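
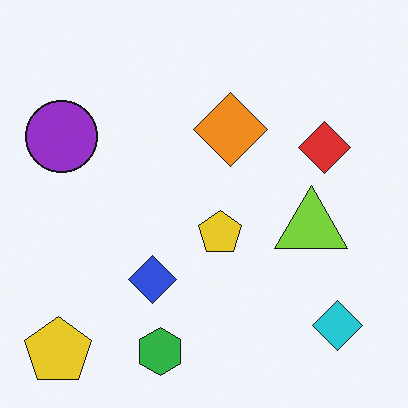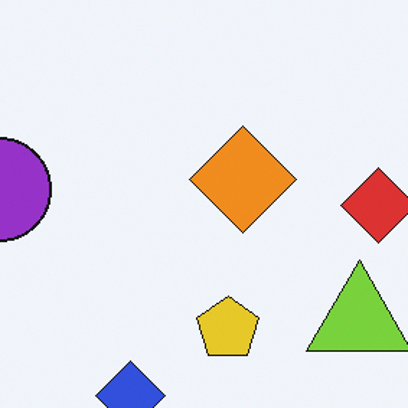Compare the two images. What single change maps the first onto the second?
This is the original image cropped slightly and scaled back up.

The visible shapes are larger and the field of view is narrower; shapes near the original edges may be partly or wholly outside the frame — a crop-and-rescale.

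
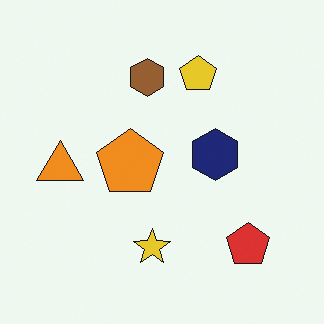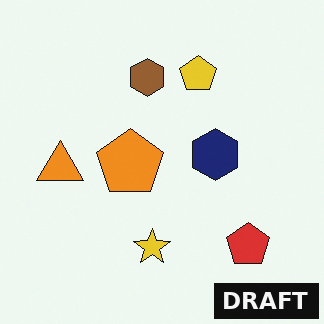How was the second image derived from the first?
This is the original image watermarked with the text "DRAFT" in the lower-right corner.

A dark label reading "DRAFT" appears in the lower-right corner.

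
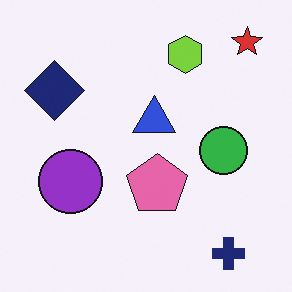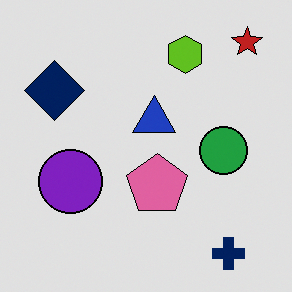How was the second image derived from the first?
The image was posterized to a reduced palette.

Each flat color has snapped to a coarser quantized level — most visibly, the near-white background has dropped to a flat grey.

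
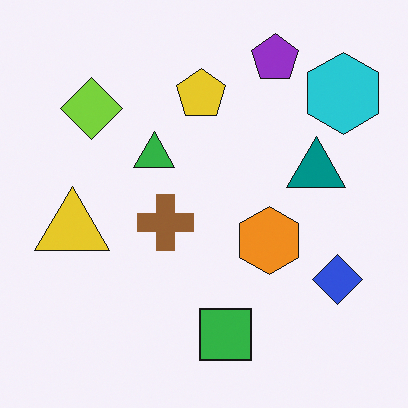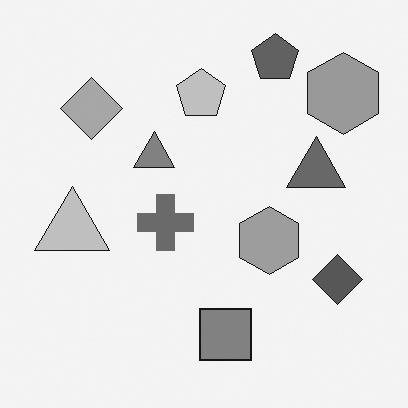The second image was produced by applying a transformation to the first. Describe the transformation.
The second image is the first converted to grayscale.

All color is removed — every shape is now a shade of grey.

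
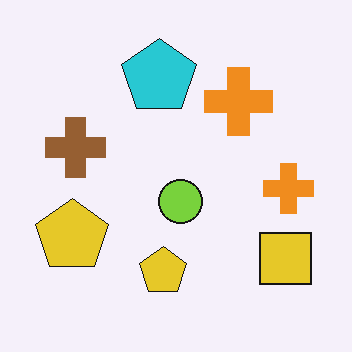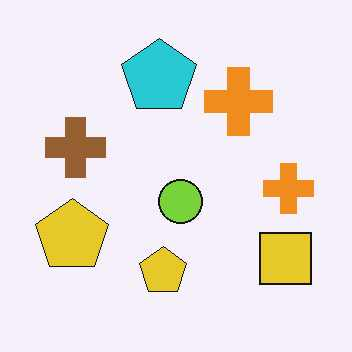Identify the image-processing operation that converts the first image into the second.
This is the original image given moderate JPEG compression.

Blocky 8×8 compression artifacts appear around shape edges and the flat background shows ringing — characteristic JPEG degradation.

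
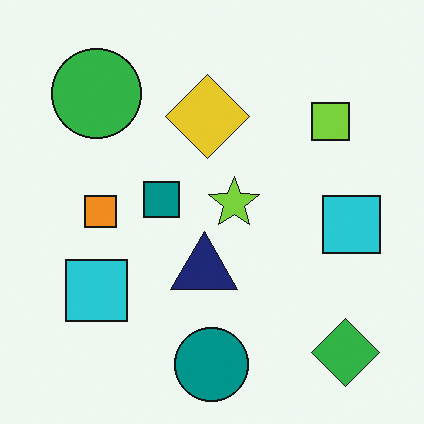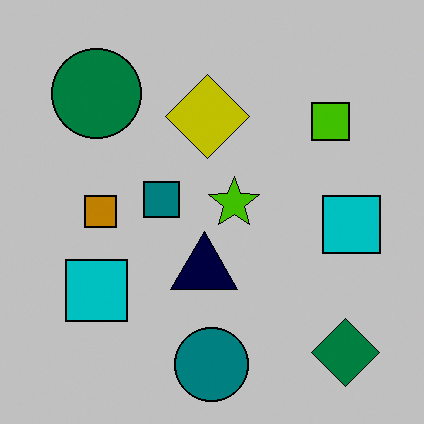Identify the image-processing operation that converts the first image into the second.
It was heavily posterized to just a handful of flat colors.

Each flat color has snapped to a coarser quantized level — most visibly, the near-white background has dropped to a flat grey.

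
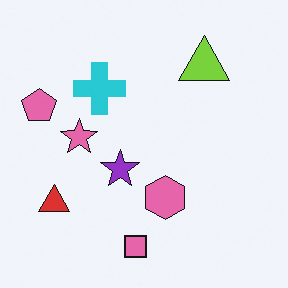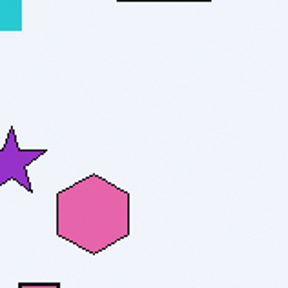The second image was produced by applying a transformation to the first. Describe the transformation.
The second image is the first cropped tightly and scaled back up.

The visible shapes are larger and the field of view is narrower; shapes near the original edges may be partly or wholly outside the frame — a crop-and-rescale.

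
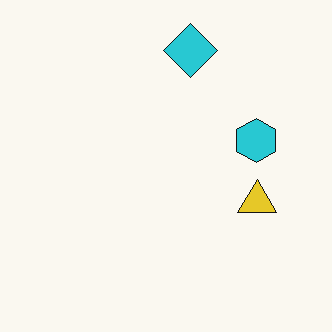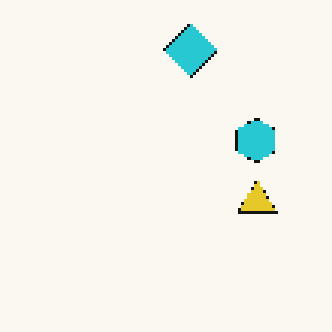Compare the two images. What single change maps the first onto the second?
This is the original image lightly pixelated (a mild mosaic effect).

Shapes are reduced to large square blocks; fine edges and outlines are lost — a downscale-then-upscale (mosaic) effect.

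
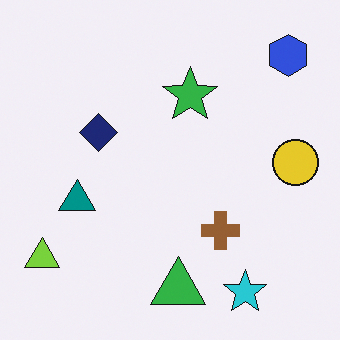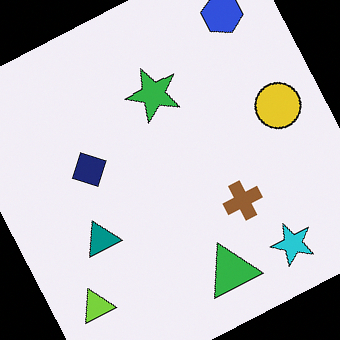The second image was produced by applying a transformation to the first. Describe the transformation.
The second image is the first rotated counter-clockwise by a moderate amount.

Every shape is tilted by the same angle and the image corners show triangular fill wedges — a whole-image rotation by a non-right angle.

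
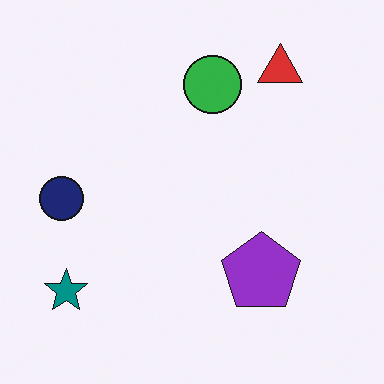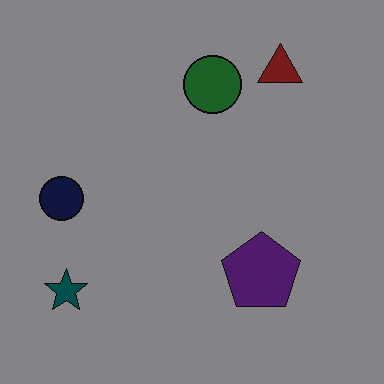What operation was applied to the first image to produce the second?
The second image is the first darkened a lot.

Every pixel — background and shapes alike — is uniformly darkened.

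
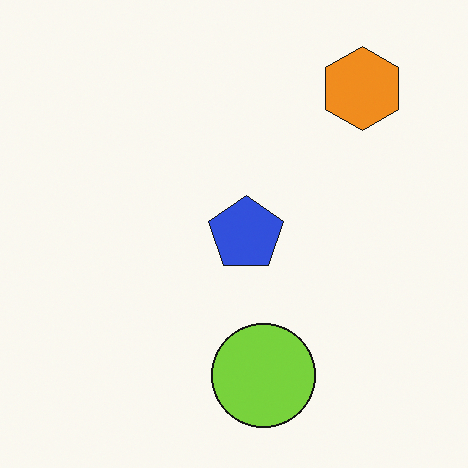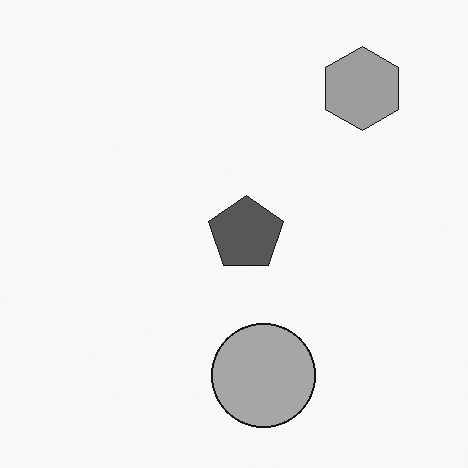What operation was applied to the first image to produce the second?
The second image is the first converted to grayscale.

All color is removed — every shape is now a shade of grey.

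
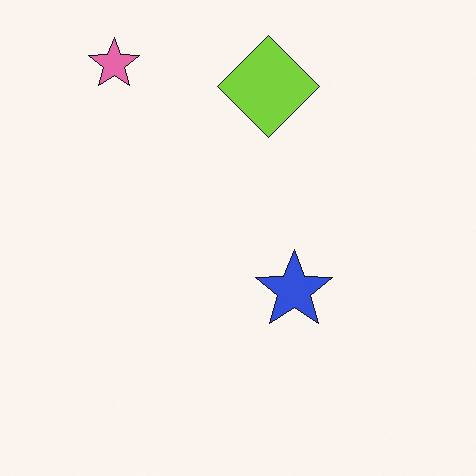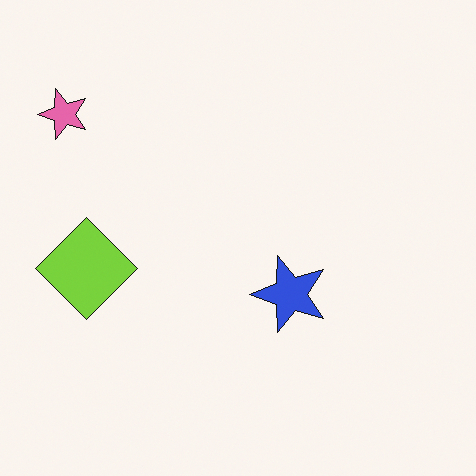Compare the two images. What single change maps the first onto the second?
This is the original image transposed (reflected across the top-left ↔ bottom-right diagonal).

Shapes have swapped their row and column positions — what was in the top-right is now in the bottom-left — a diagonal reflection.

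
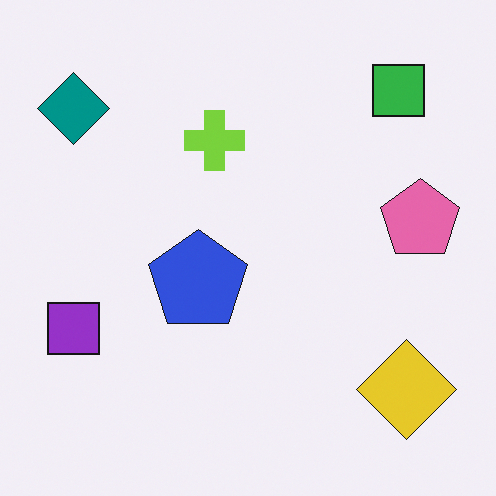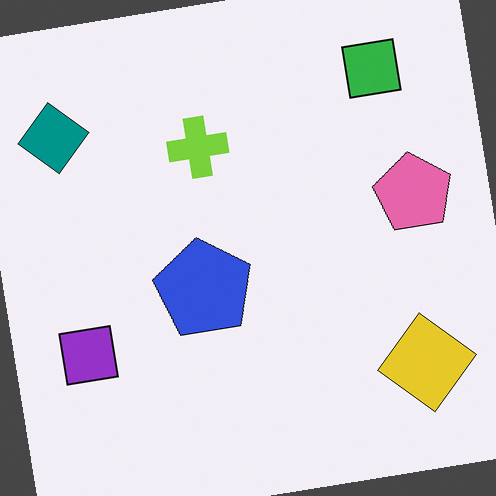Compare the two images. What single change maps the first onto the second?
It was rotated counter-clockwise by a small amount.

Every shape is tilted by the same angle and the image corners show triangular fill wedges — a whole-image rotation by a non-right angle.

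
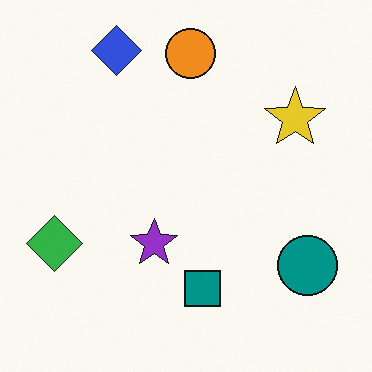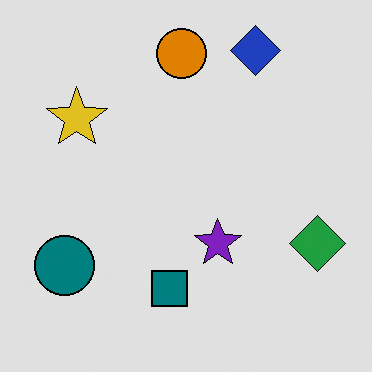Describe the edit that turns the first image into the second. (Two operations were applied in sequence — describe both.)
The transformation is: flipped horizontally (left ↔ right), then posterized to a reduced palette.

The green diamond is in the left of the first image and the right of the second — shapes on opposite sides of the vertical midline have swapped in a mirror flip. Each flat color has snapped to a coarser quantized level — most visibly, the near-white background has dropped to a flat grey.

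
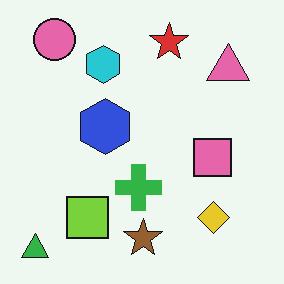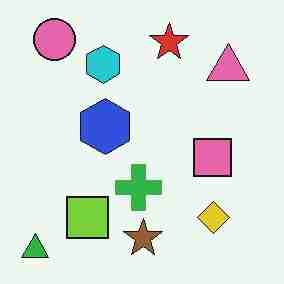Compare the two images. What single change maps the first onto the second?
The transformation is: heavily JPEG-compressed with obvious blocking artifacts.

Blocky 8×8 compression artifacts appear around shape edges and the flat background shows ringing — characteristic JPEG degradation.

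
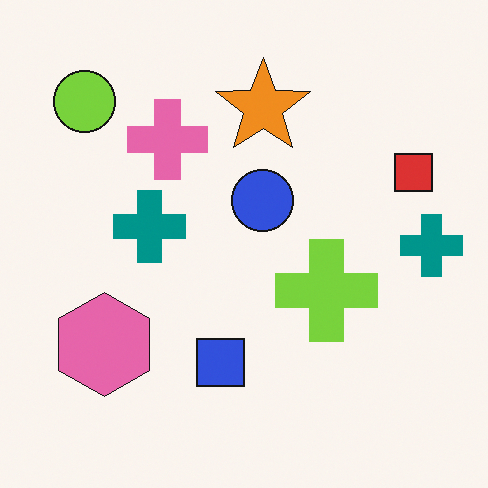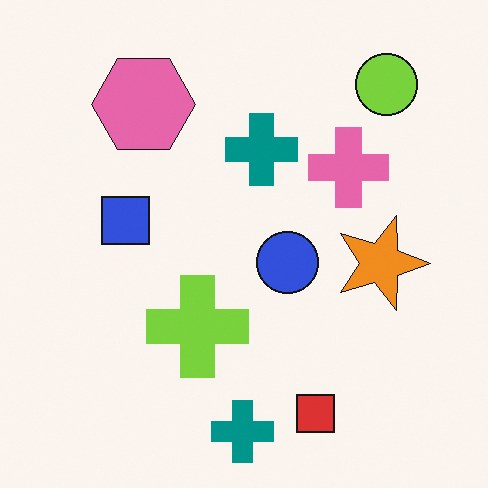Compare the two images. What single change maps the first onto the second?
It was rotated 90° clockwise.

The lime circle sits in the top-left of the first image and the top-right of the second — consistent with a whole-image 90° clockwise rotation.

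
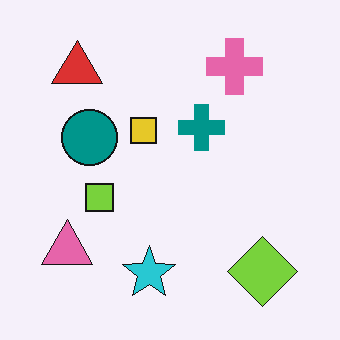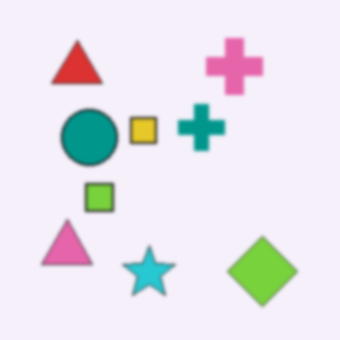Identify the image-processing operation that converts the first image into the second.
The image was slightly softened.

Shape edges and outlines are uniformly softened across the whole image.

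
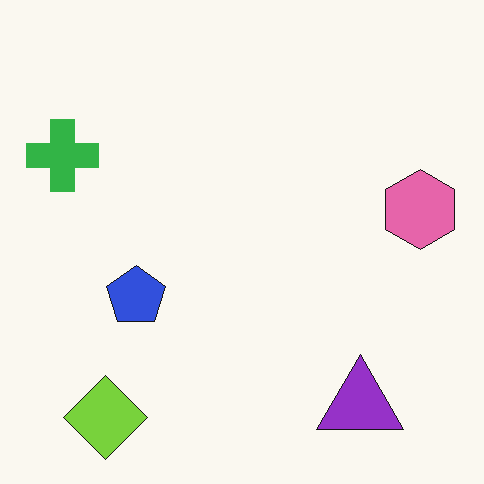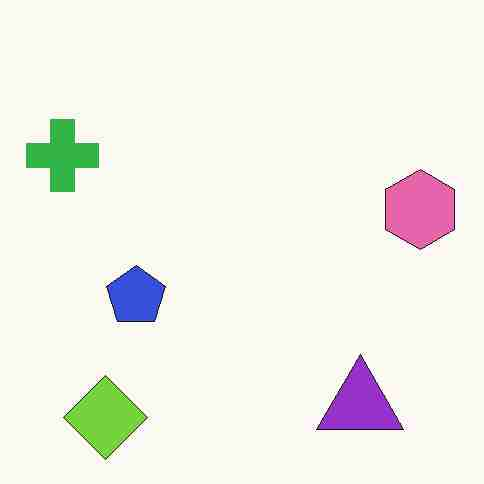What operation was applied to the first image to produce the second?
The image was heavily JPEG-compressed with obvious blocking artifacts.

Blocky 8×8 compression artifacts appear around shape edges and the flat background shows ringing — characteristic JPEG degradation.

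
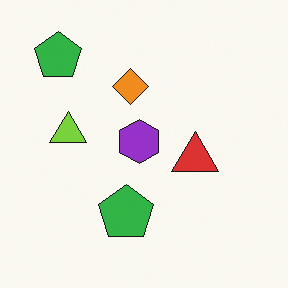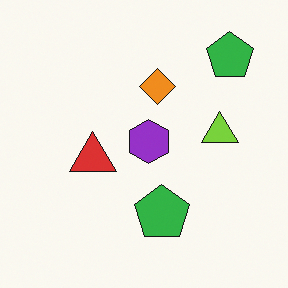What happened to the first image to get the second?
The transformation is: flipped horizontally (left ↔ right).

The lime triangle is in the left of the first image and the right of the second — shapes on opposite sides of the vertical midline have swapped in a mirror flip.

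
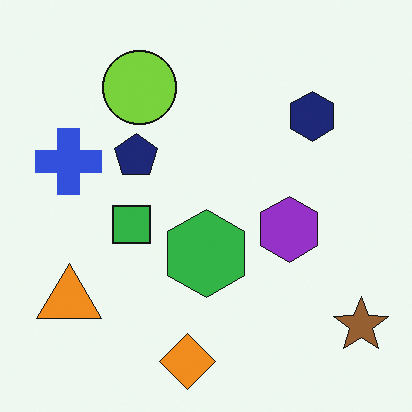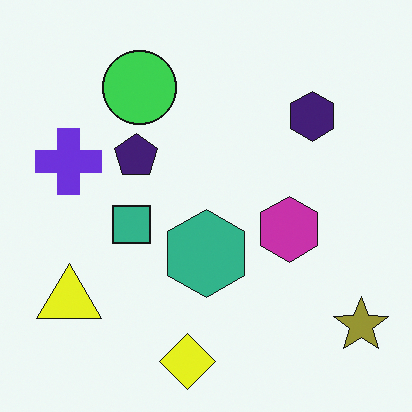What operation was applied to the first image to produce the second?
The image was hue-shifted slightly.

Every shape's color has rotated by the same amount around the hue wheel — a uniform hue shift.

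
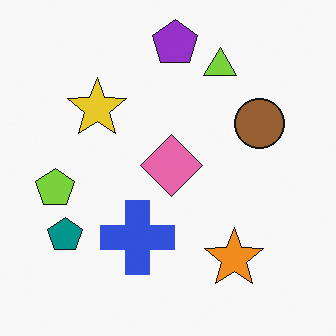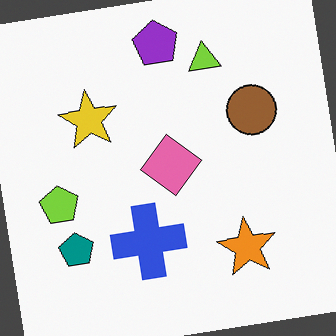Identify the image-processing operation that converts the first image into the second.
This is the original image rotated counter-clockwise by a slight angle.

Every shape is tilted by the same angle and the image corners show triangular fill wedges — a whole-image rotation by a non-right angle.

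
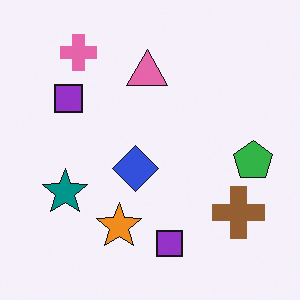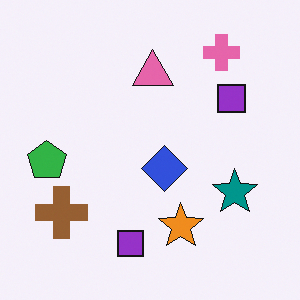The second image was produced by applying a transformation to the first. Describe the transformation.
Flipped horizontally (left ↔ right).

The green pentagon is in the right of the first image and the left of the second — shapes on opposite sides of the vertical midline have swapped in a mirror flip.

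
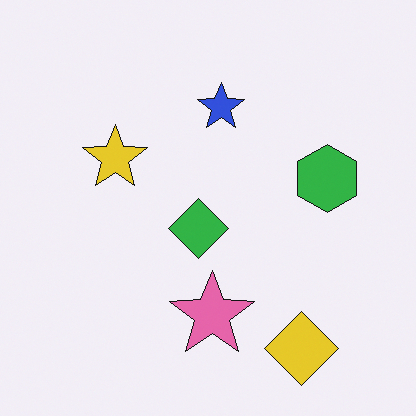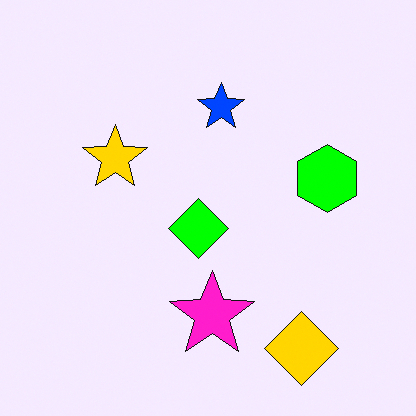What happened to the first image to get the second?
This is the original image heavily oversaturated.

All colors are more vivid — a global saturation change.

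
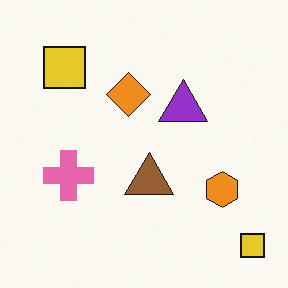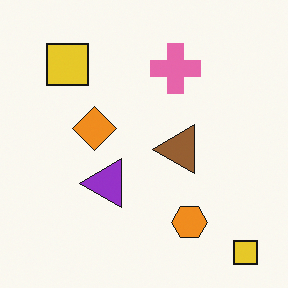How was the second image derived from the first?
The second image is the first transposed (reflected across the top-left ↔ bottom-right diagonal).

Shapes have swapped their row and column positions — what was in the top-right is now in the bottom-left — a diagonal reflection.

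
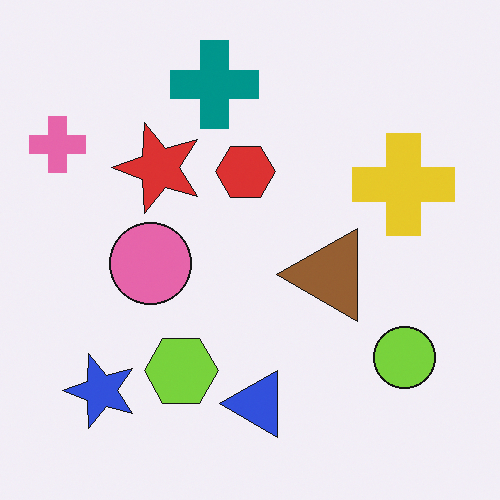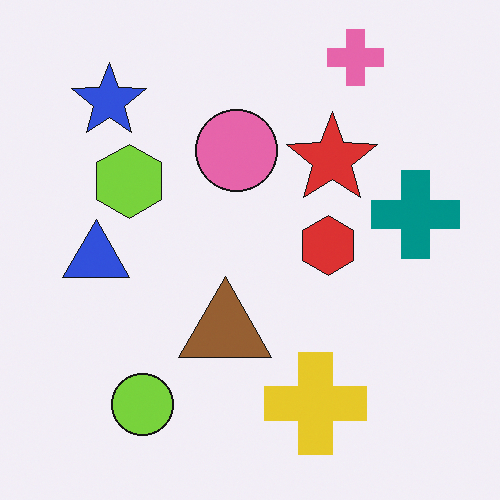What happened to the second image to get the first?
Rotated 90° counter-clockwise.

The pink cross sits in the top-right of the second image and the top-left of the first — consistent with a whole-image 90° counter-clockwise rotation.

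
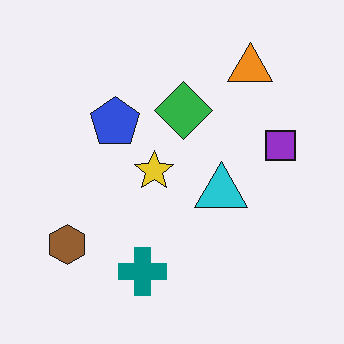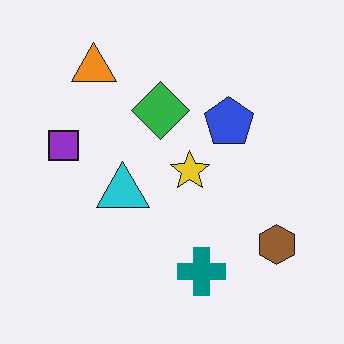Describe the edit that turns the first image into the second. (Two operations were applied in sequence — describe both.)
Flipped horizontally (left ↔ right), then given moderate JPEG compression.

The purple square is in the right of the first image and the left of the second — shapes on opposite sides of the vertical midline have swapped in a mirror flip. Blocky 8×8 compression artifacts appear around shape edges and the flat background shows ringing — characteristic JPEG degradation.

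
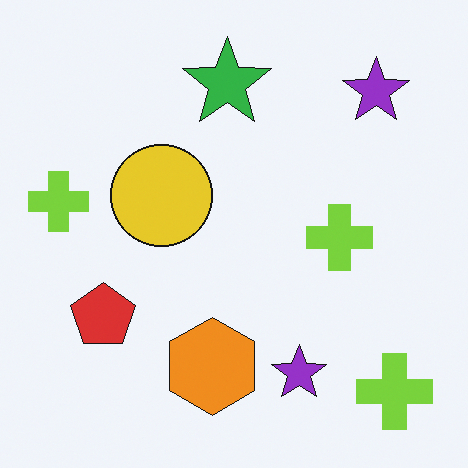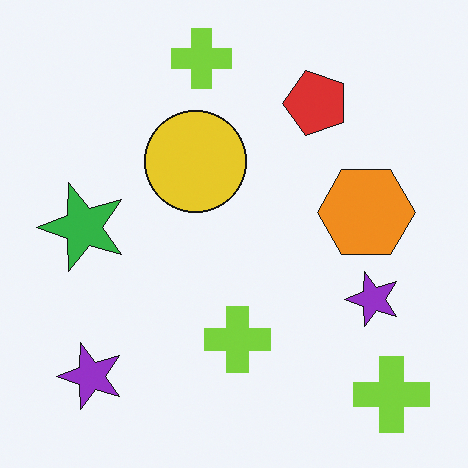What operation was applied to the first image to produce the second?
This is the original image transposed (reflected across the top-left ↔ bottom-right diagonal).

Shapes have swapped their row and column positions — what was in the top-right is now in the bottom-left — a diagonal reflection.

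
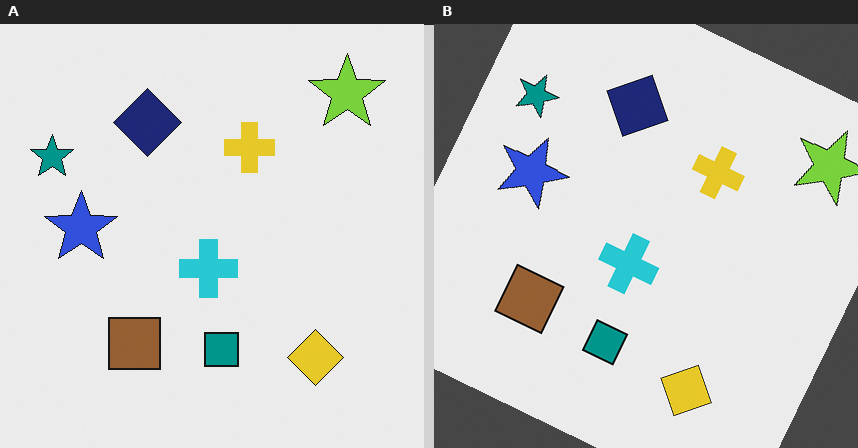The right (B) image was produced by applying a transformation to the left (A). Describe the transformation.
Rotated clockwise by a clearly visible amount.

Every shape is tilted by the same angle and the image corners show triangular fill wedges — a whole-image rotation by a non-right angle.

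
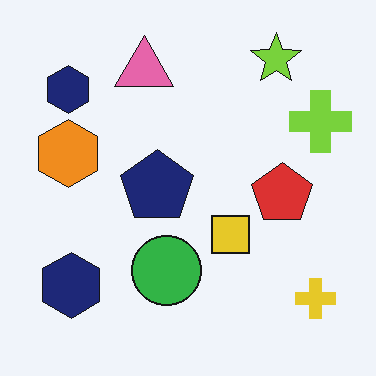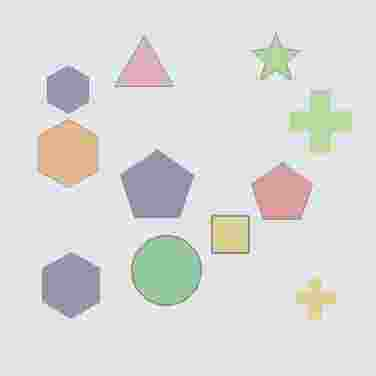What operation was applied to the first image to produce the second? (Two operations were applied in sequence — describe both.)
Washed out (contrast reduced), then degraded with heavy JPEG compression.

Tones are pushed toward mid-grey across the whole image — a global contrast change. Blocky 8×8 compression artifacts appear around shape edges and the flat background shows ringing — characteristic JPEG degradation.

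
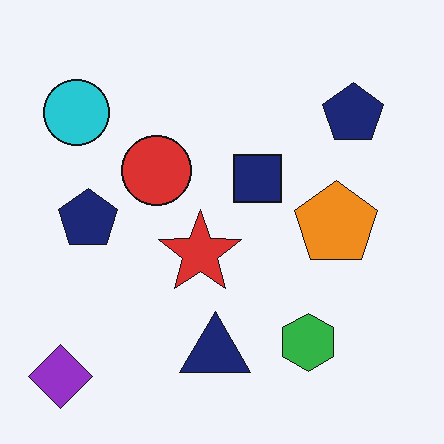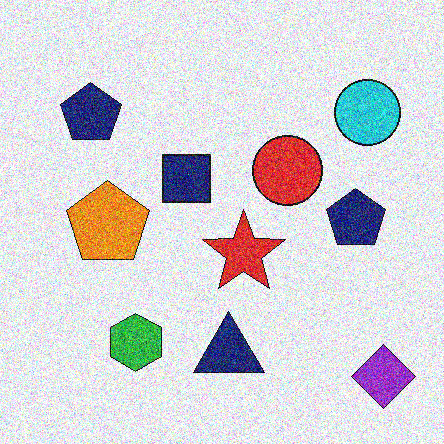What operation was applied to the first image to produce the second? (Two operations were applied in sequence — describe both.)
It was flipped horizontally (left ↔ right), then degraded with heavy additive noise.

The purple diamond is in the bottom-left of the first image and the bottom-right of the second — shapes on opposite sides of the vertical midline have swapped in a mirror flip. Random speckle covers the whole image, including the flat background.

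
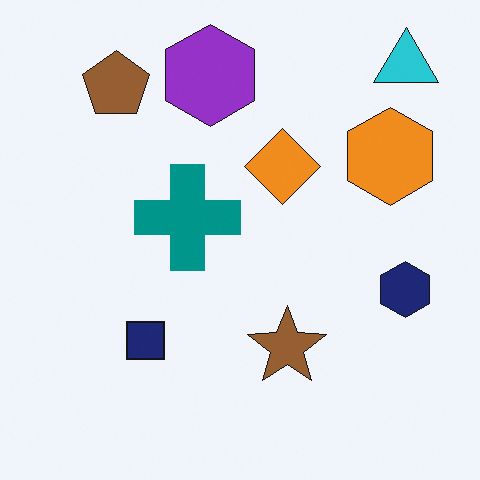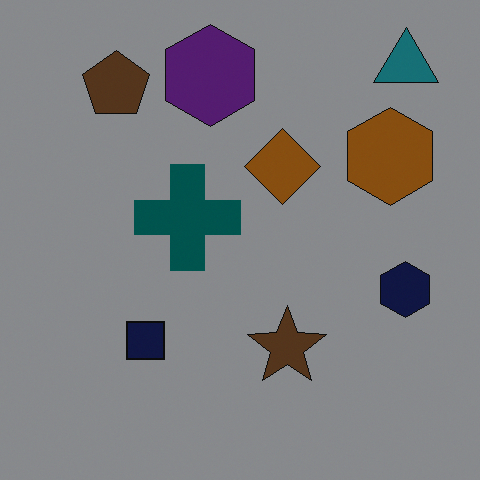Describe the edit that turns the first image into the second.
The second image is the first noticeably darkened.

Every pixel — background and shapes alike — is uniformly darkened.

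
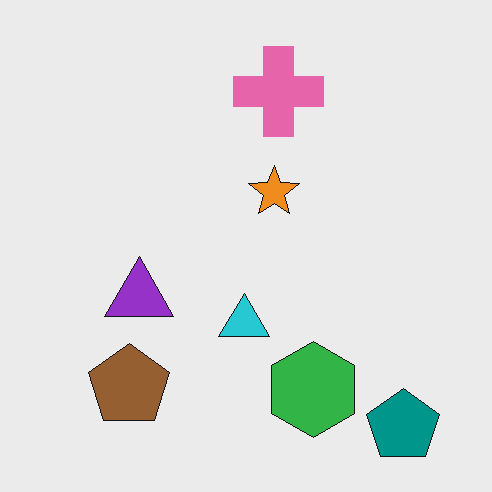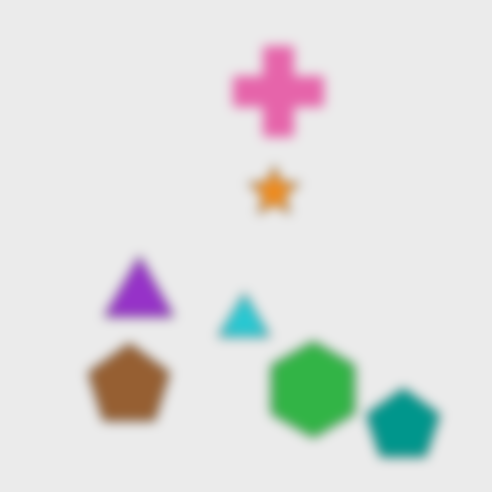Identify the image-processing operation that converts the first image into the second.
Heavily blurred.

Shape edges and outlines are uniformly softened across the whole image.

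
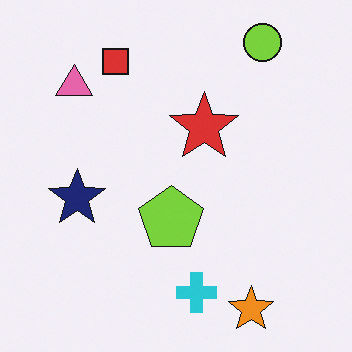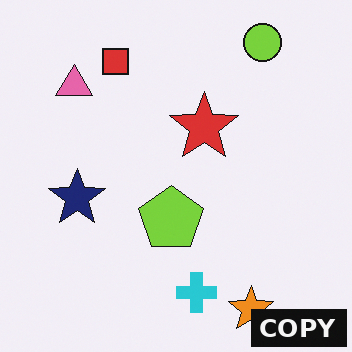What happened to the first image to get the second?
The image was watermarked with the text "COPY" in the lower-right corner.

A dark label reading "COPY" appears in the lower-right corner.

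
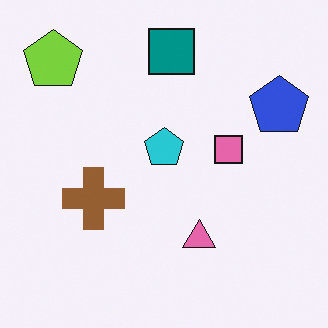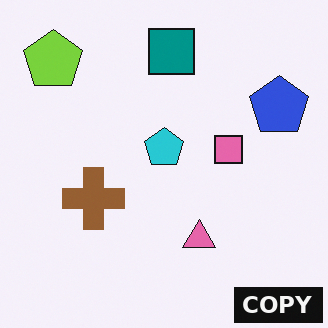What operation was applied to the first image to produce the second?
The image was watermarked with the text "COPY" in the lower-right corner.

A dark label reading "COPY" appears in the lower-right corner.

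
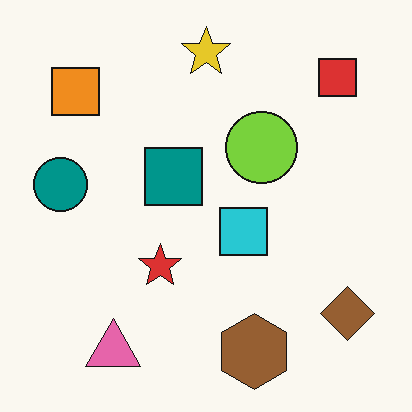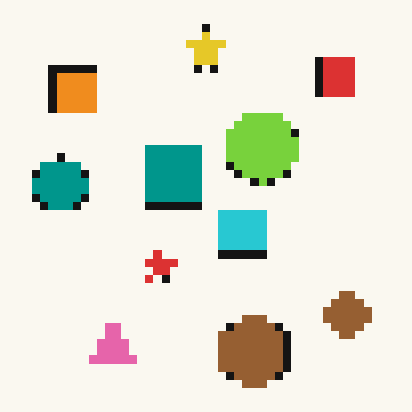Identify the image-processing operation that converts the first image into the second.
The transformation is: moderately pixelated.

Shapes are reduced to large square blocks; fine edges and outlines are lost — a downscale-then-upscale (mosaic) effect.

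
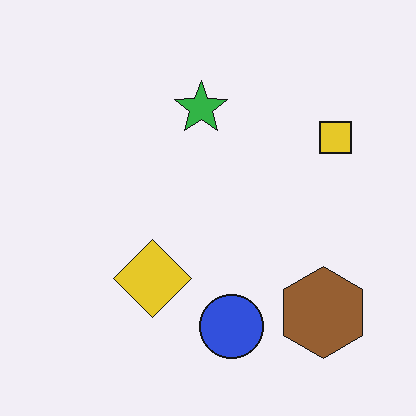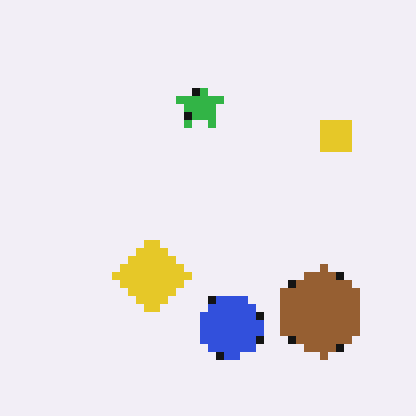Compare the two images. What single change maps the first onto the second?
It was pixelated into visible square blocks.

Shapes are reduced to large square blocks; fine edges and outlines are lost — a downscale-then-upscale (mosaic) effect.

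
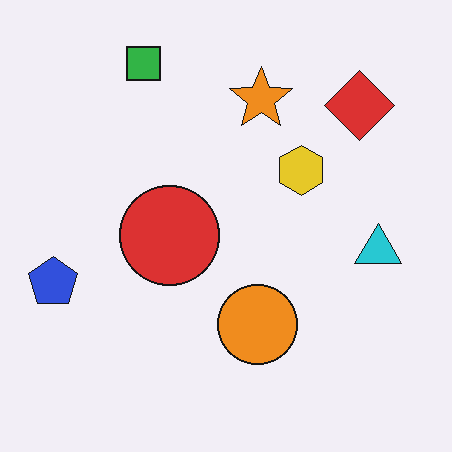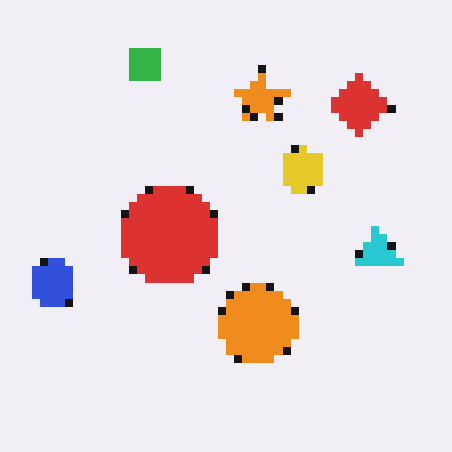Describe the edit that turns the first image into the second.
Pixelated into visible square blocks.

Shapes are reduced to large square blocks; fine edges and outlines are lost — a downscale-then-upscale (mosaic) effect.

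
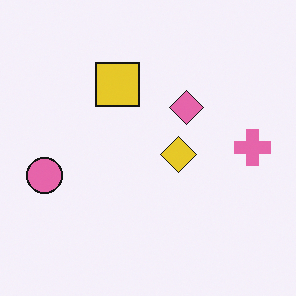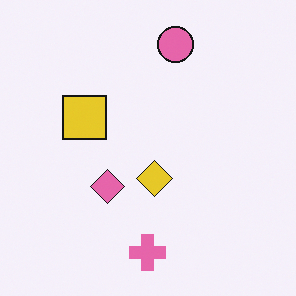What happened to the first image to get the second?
The image was transposed (reflected across the top-left ↔ bottom-right diagonal).

Shapes have swapped their row and column positions — what was in the top-right is now in the bottom-left — a diagonal reflection.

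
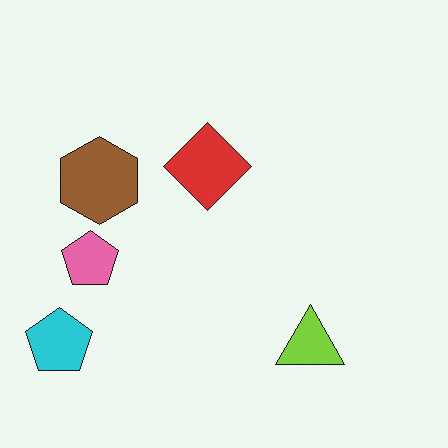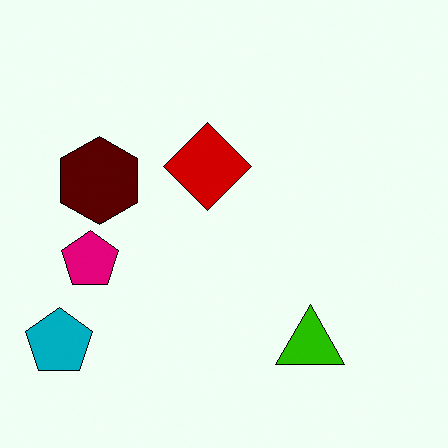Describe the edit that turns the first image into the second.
The second image is the first boosted in contrast.

Tones are pushed away from mid-grey across the whole image — a global contrast change.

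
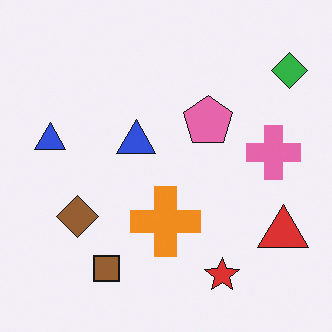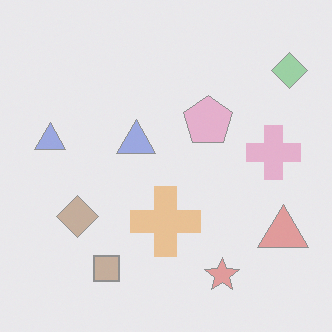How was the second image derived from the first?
The second image is the first given much lower contrast.

Tones are pushed toward mid-grey across the whole image — a global contrast change.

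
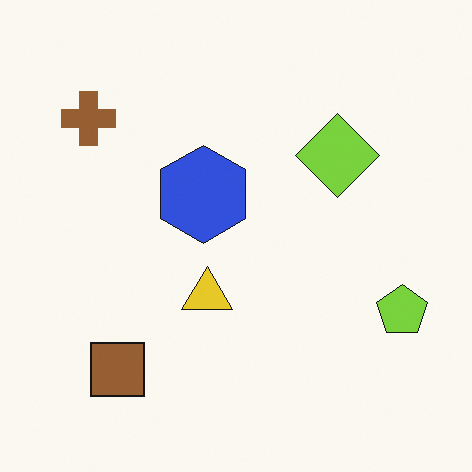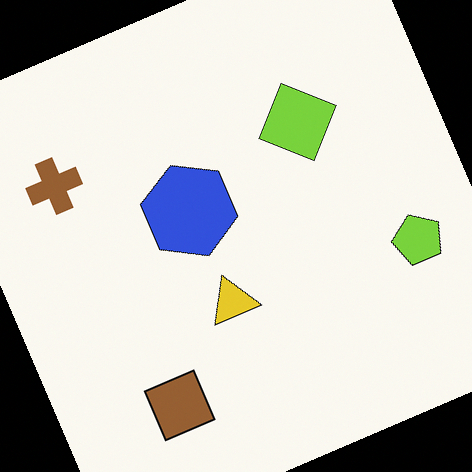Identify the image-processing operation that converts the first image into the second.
The second image is the first rotated counter-clockwise by a clearly visible amount.

Every shape is tilted by the same angle and the image corners show triangular fill wedges — a whole-image rotation by a non-right angle.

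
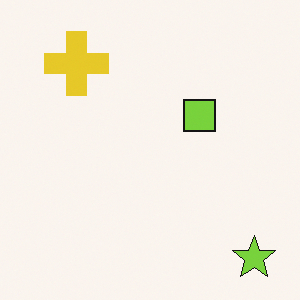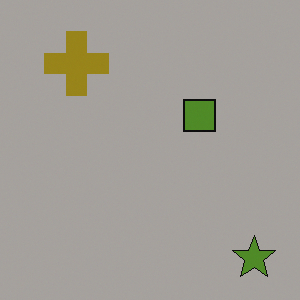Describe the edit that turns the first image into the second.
The transformation is: substantially darkened.

Every pixel — background and shapes alike — is uniformly darkened.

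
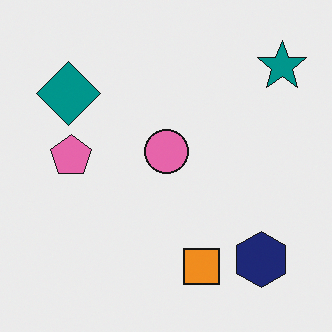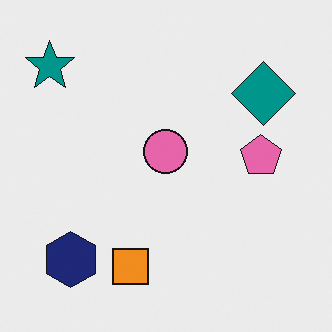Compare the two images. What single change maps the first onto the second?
The transformation is: flipped horizontally (left ↔ right).

The teal star is in the top-right of the first image and the top-left of the second — shapes on opposite sides of the vertical midline have swapped in a mirror flip.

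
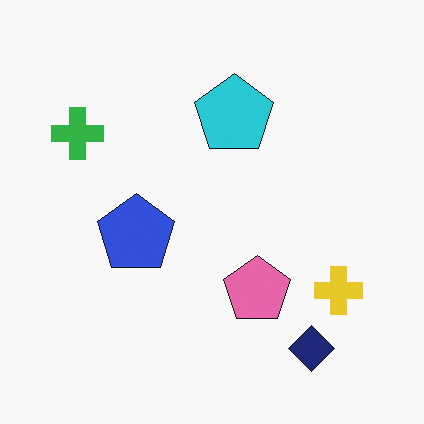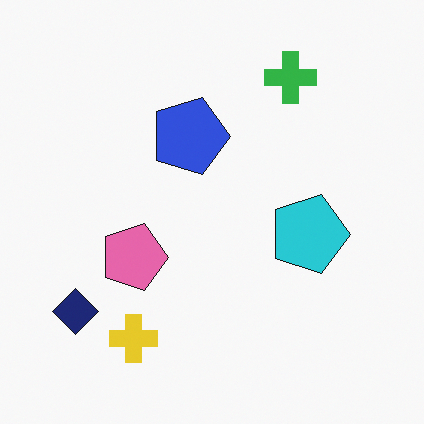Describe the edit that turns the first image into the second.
It was rotated 90° clockwise.

The navy diamond sits in the bottom-right of the first image and the bottom-left of the second — consistent with a whole-image 90° clockwise rotation.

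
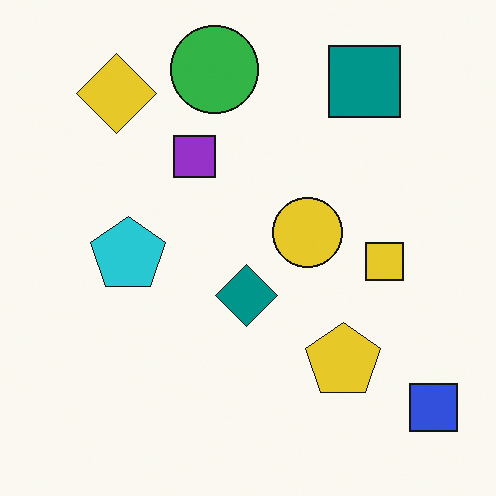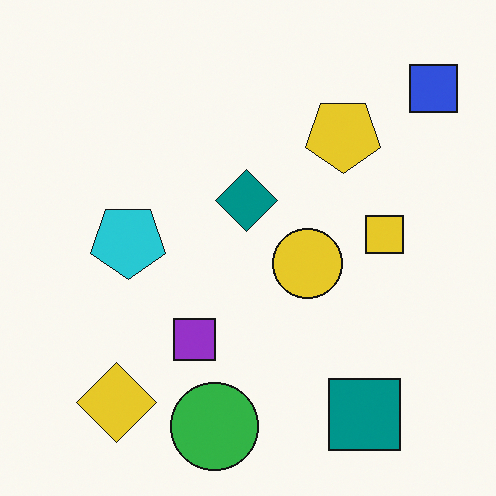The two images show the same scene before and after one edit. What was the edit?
The second image is the first flipped vertically (top ↔ bottom).

The green circle is in the top of the first image and the bottom of the second — shapes on opposite sides of the horizontal midline have swapped in a mirror flip.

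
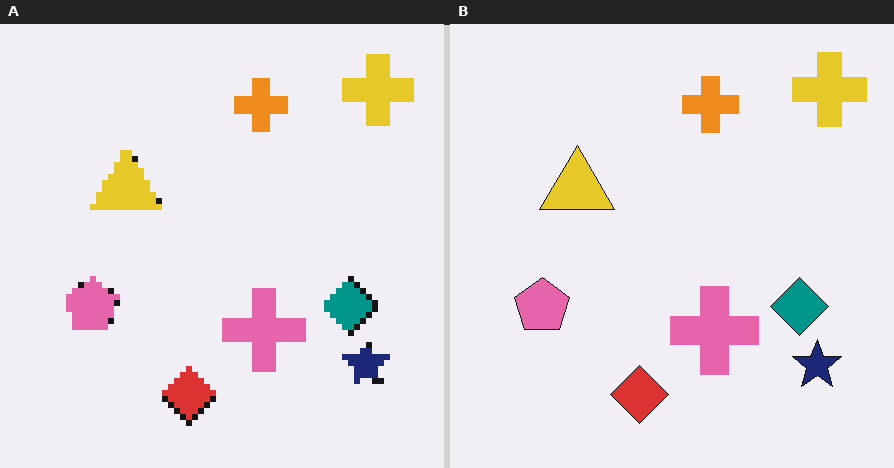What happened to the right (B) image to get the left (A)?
The left (A) image is the right (B) pixelated into visible square blocks.

Shapes are reduced to large square blocks; fine edges and outlines are lost — a downscale-then-upscale (mosaic) effect.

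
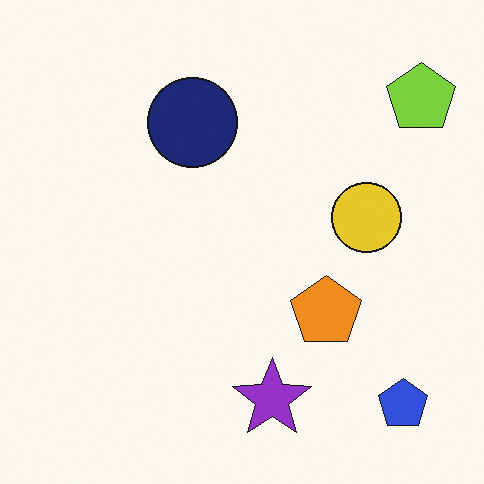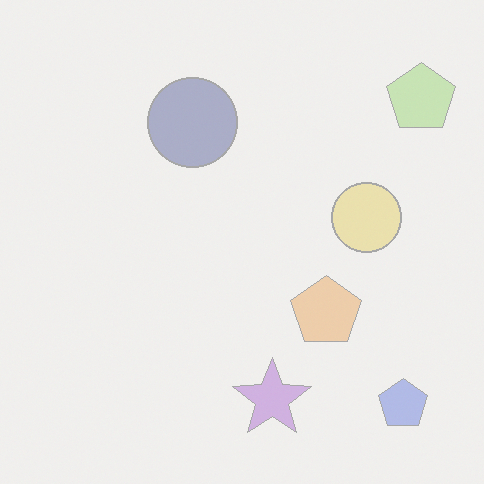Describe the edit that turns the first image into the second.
The image was washed out (contrast reduced).

Tones are pushed toward mid-grey across the whole image — a global contrast change.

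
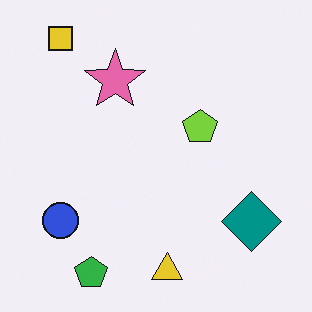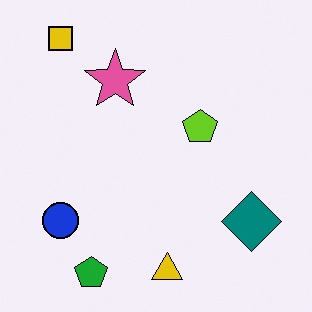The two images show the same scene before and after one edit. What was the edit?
The transformation is: given slightly increased contrast.

Tones are pushed away from mid-grey across the whole image — a global contrast change.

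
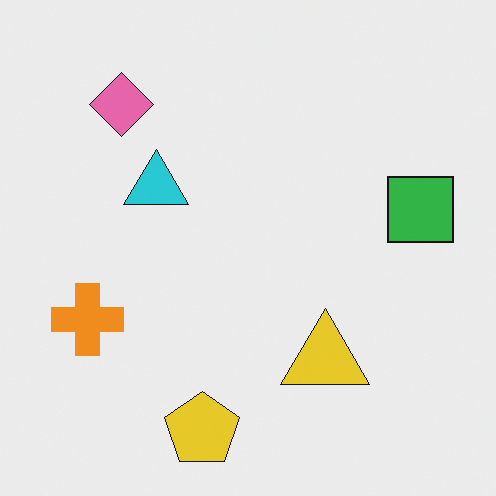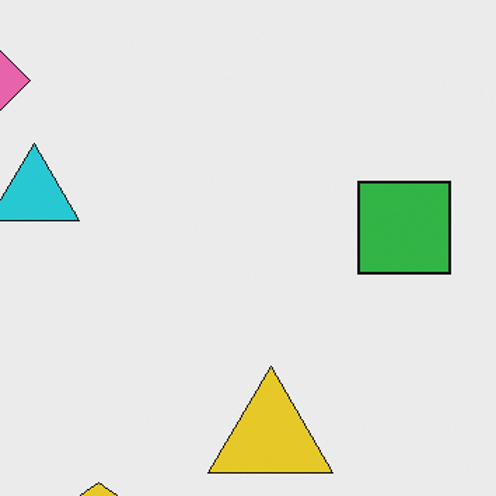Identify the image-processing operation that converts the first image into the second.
The transformation is: cropped slightly and scaled back up.

The visible shapes are larger and the field of view is narrower; shapes near the original edges may be partly or wholly outside the frame — a crop-and-rescale.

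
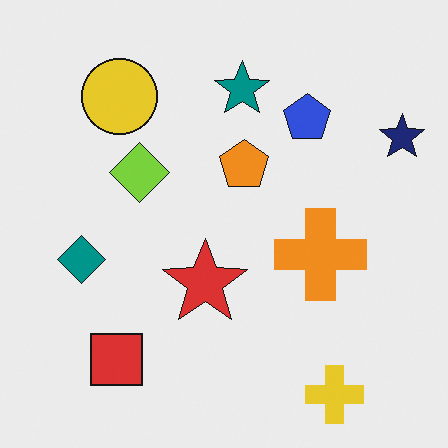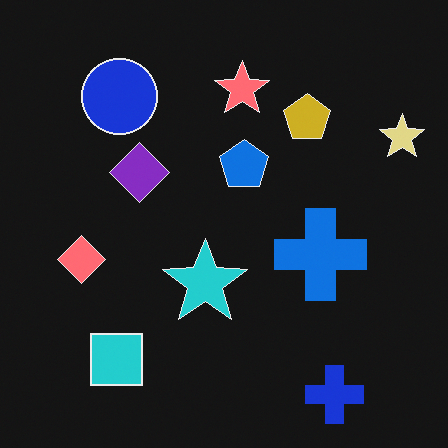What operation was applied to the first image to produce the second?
Color-inverted (negative).

The light background has become dark and every shape's color is its complement — a photographic negative.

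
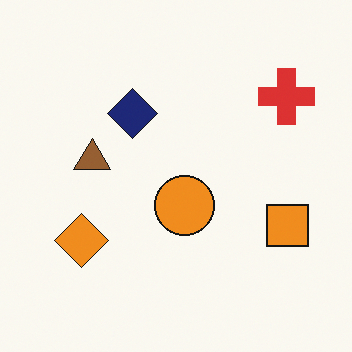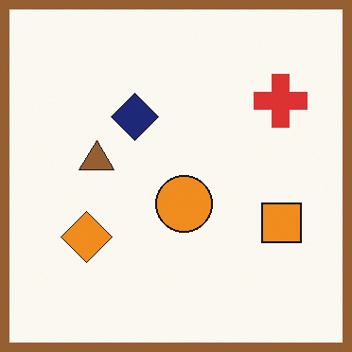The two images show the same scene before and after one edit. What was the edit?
This is the original image framed with a brown border.

A solid brown frame runs around the edge of the second image, with the content slightly shrunk inside it.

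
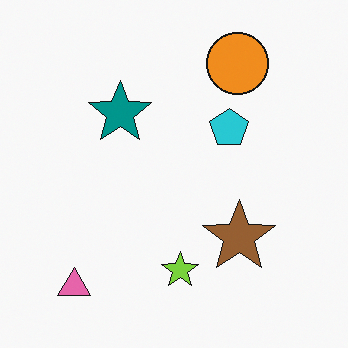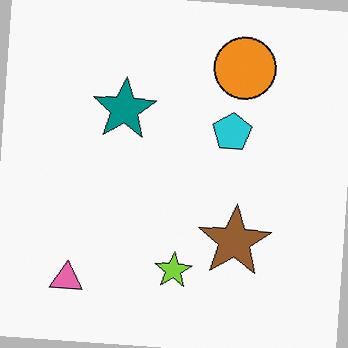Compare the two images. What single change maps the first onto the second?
The second image is the first rotated clockwise by a few degrees.

Every shape is tilted by the same angle and the image corners show triangular fill wedges — a whole-image rotation by a non-right angle.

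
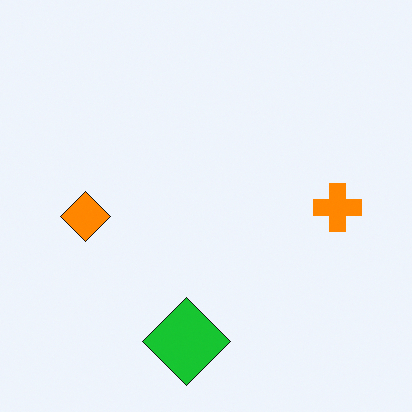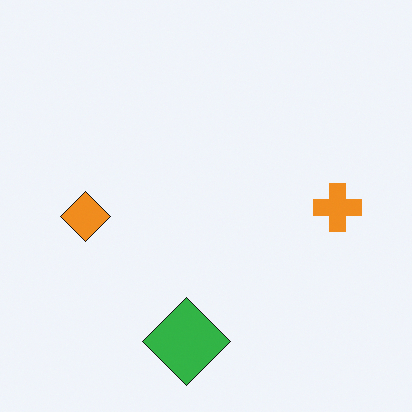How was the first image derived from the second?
It was slightly oversaturated.

All colors are more vivid — a global saturation change.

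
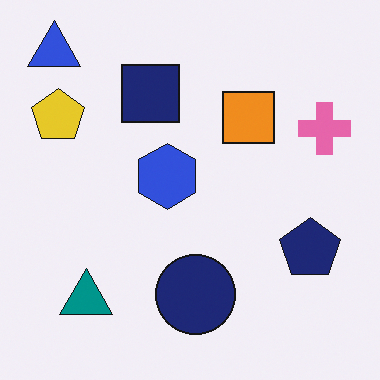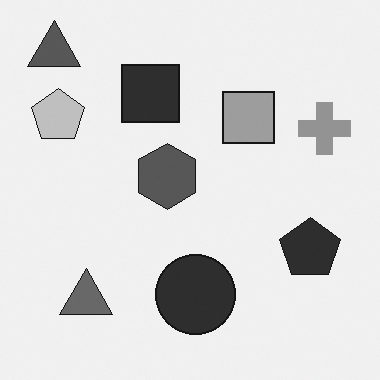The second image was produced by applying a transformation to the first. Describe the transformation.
Converted to grayscale.

All color is removed — every shape is now a shade of grey.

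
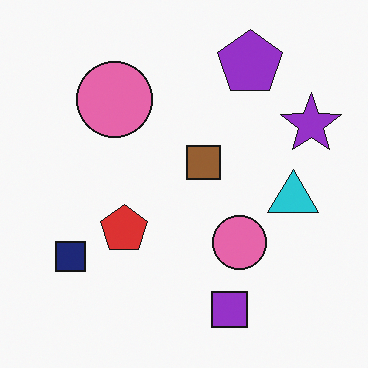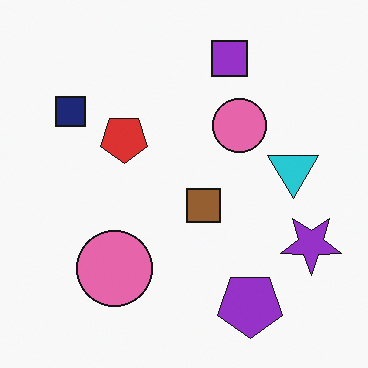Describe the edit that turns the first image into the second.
The second image is the first flipped vertically (top ↔ bottom).

The purple square is in the bottom of the first image and the top of the second — shapes on opposite sides of the horizontal midline have swapped in a mirror flip.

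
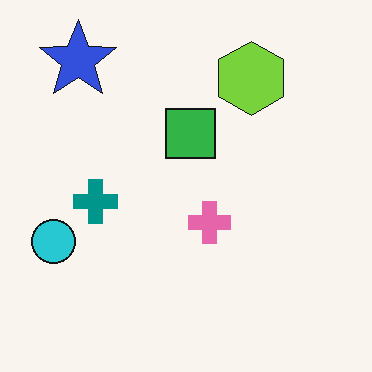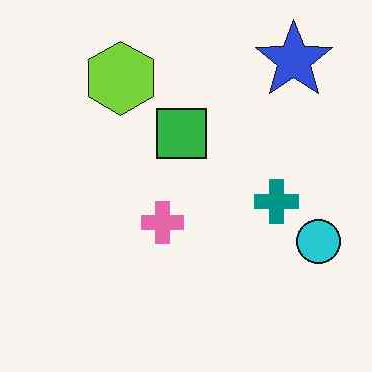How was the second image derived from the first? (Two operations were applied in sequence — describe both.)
Given moderate JPEG compression, then flipped horizontally (left ↔ right).

Blocky 8×8 compression artifacts appear around shape edges and the flat background shows ringing — characteristic JPEG degradation. The cyan circle is in the left of the first image and the right of the second — shapes on opposite sides of the vertical midline have swapped in a mirror flip.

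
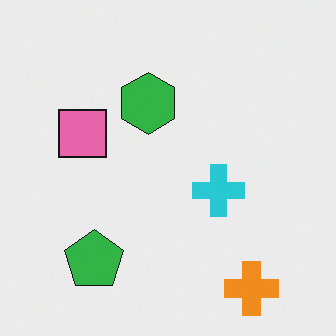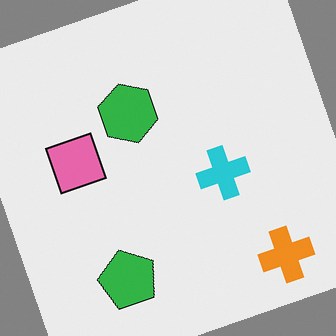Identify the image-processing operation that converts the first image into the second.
The image was rotated counter-clockwise by a clearly visible amount.

Every shape is tilted by the same angle and the image corners show triangular fill wedges — a whole-image rotation by a non-right angle.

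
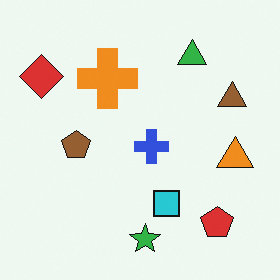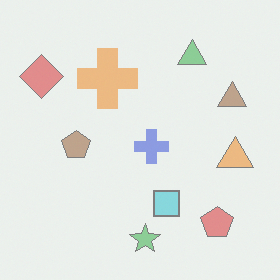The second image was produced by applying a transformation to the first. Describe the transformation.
The second image is the first given much lower contrast.

Tones are pushed toward mid-grey across the whole image — a global contrast change.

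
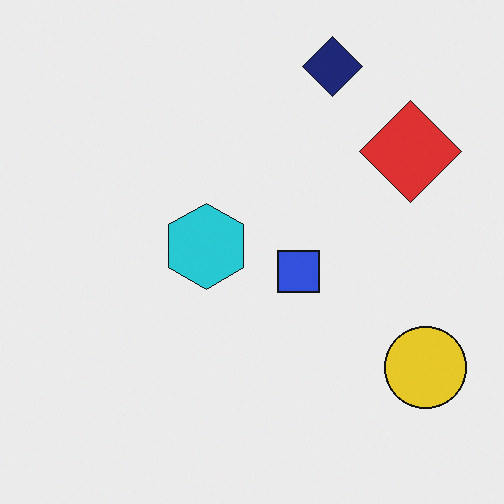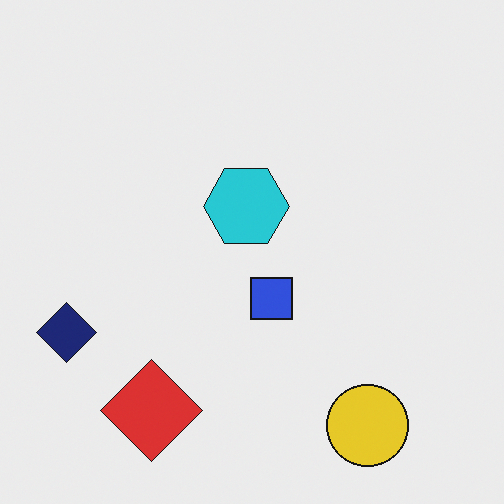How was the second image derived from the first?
The transformation is: transposed (reflected across the top-left ↔ bottom-right diagonal).

Shapes have swapped their row and column positions — what was in the top-right is now in the bottom-left — a diagonal reflection.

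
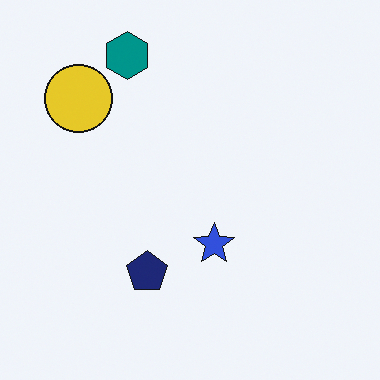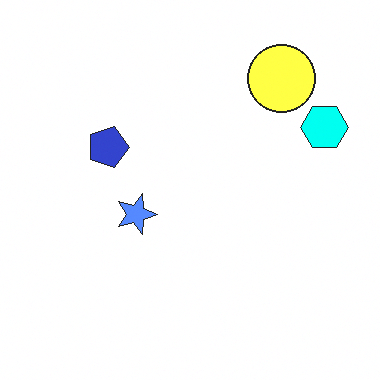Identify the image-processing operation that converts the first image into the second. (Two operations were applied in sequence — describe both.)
The second image is the first substantially brightened, then rotated 90° clockwise.

Every pixel — background and shapes alike — is uniformly brightened. The teal hexagon sits in the top of the first image and the right of the second — consistent with a whole-image 90° clockwise rotation.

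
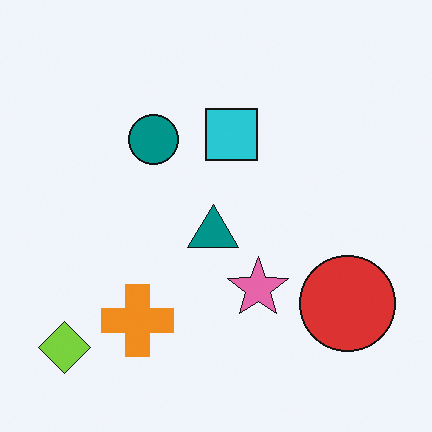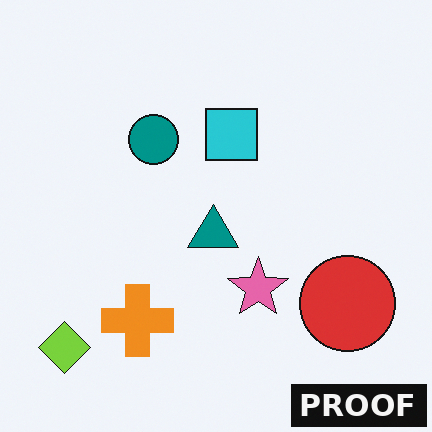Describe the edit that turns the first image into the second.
This is the original image watermarked with the text "PROOF" in the lower-right corner.

A dark label reading "PROOF" appears in the lower-right corner.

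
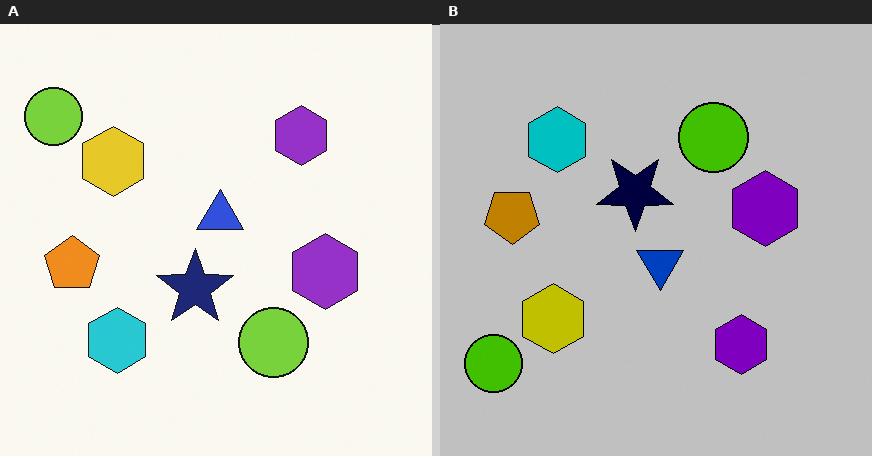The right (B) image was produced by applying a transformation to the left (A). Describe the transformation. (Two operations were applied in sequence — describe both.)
The image was flipped vertically (top ↔ bottom), then heavily posterized to just a handful of flat colors.

The cyan hexagon is in the bottom-left of the left (A) image and the top-left of the right (B) — shapes on opposite sides of the horizontal midline have swapped in a mirror flip. Each flat color has snapped to a coarser quantized level — most visibly, the near-white background has dropped to a flat grey.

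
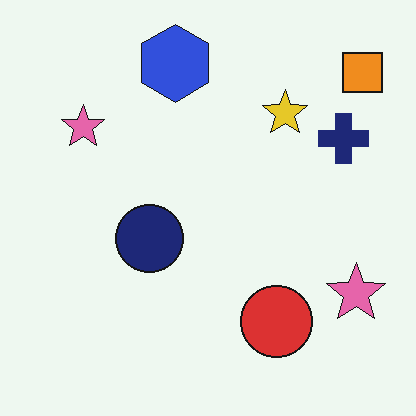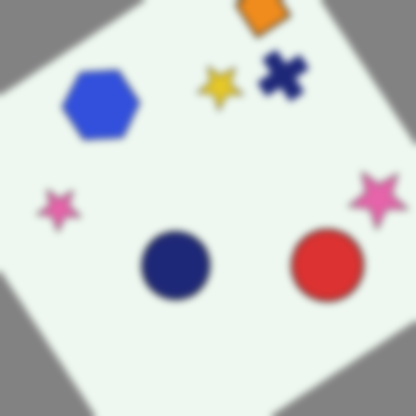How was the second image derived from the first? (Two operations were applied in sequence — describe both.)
It was rotated counter-clockwise by a large amount — several tens of degrees, then moderately blurred.

Every shape is tilted by the same angle and the image corners show triangular fill wedges — a whole-image rotation by a non-right angle. Shape edges and outlines are uniformly softened across the whole image.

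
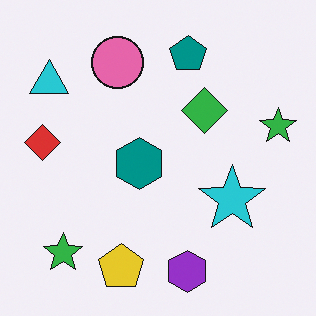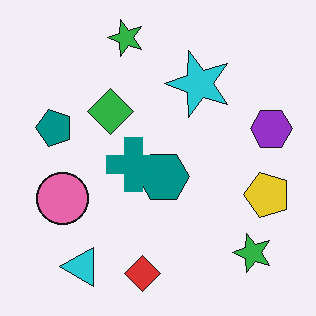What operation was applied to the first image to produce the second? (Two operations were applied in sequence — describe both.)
The image was rotated 90° counter-clockwise, then overlaid with an additional teal cross.

The cyan triangle sits in the top-left of the first image and the bottom-left of the second — consistent with a whole-image 90° counter-clockwise rotation. A teal cross appears in the second image that is absent from the first.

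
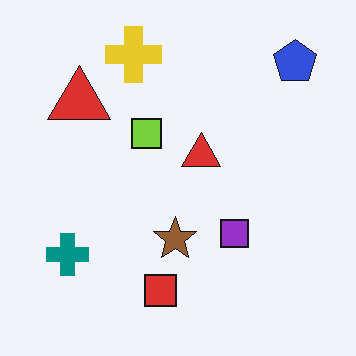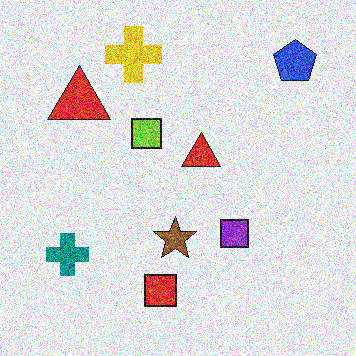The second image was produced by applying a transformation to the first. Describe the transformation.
It was degraded with heavy additive noise.

Random speckle covers the whole image, including the flat background.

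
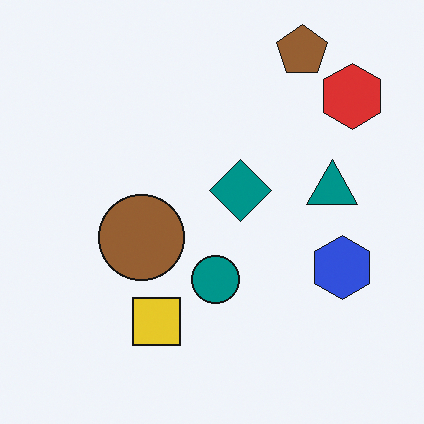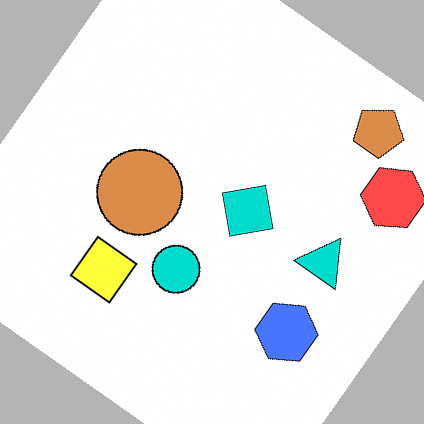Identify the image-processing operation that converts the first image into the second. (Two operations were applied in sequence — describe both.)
The second image is the first noticeably brightened, then rotated clockwise by a large amount — several tens of degrees.

Every pixel — background and shapes alike — is uniformly brightened. Every shape is tilted by the same angle and the image corners show triangular fill wedges — a whole-image rotation by a non-right angle.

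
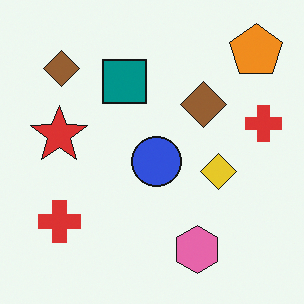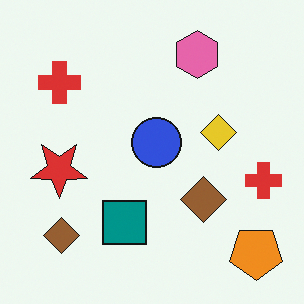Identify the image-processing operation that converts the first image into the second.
The transformation is: flipped vertically (top ↔ bottom).

The orange pentagon is in the top-right of the first image and the bottom-right of the second — shapes on opposite sides of the horizontal midline have swapped in a mirror flip.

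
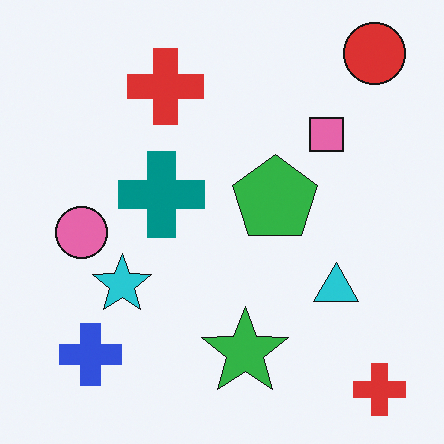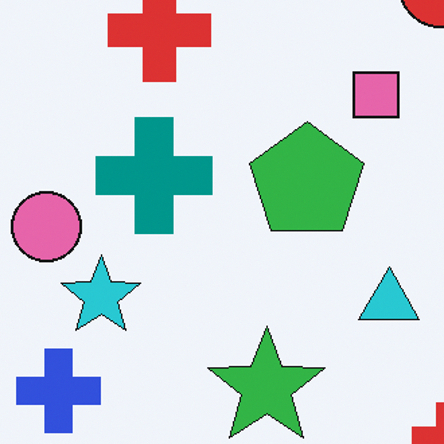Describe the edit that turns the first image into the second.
The second image is the first cropped slightly and scaled back up.

The visible shapes are larger and the field of view is narrower; shapes near the original edges may be partly or wholly outside the frame — a crop-and-rescale.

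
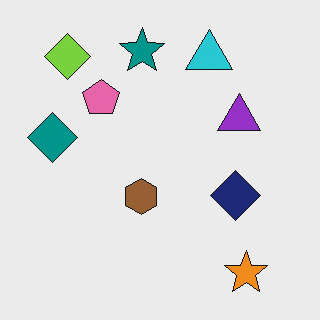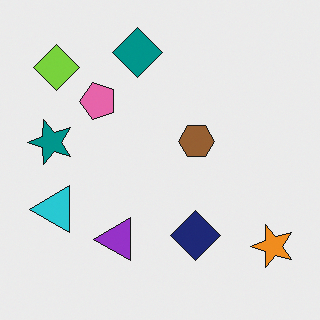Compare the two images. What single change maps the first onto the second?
The image was transposed (reflected across the top-left ↔ bottom-right diagonal).

Shapes have swapped their row and column positions — what was in the top-right is now in the bottom-left — a diagonal reflection.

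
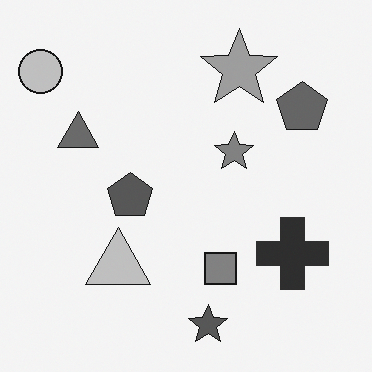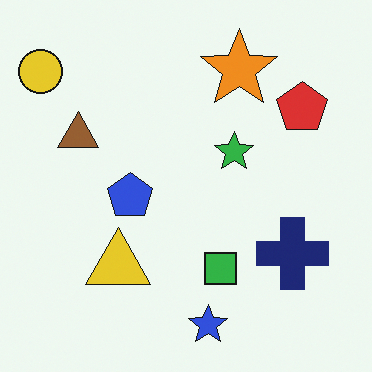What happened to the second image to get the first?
The first image is the second converted to grayscale.

All color is removed — every shape is now a shade of grey.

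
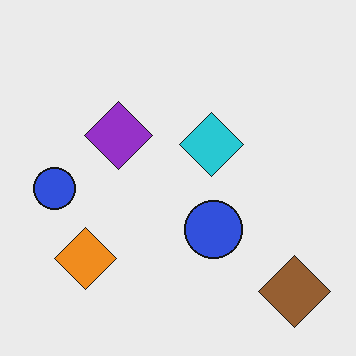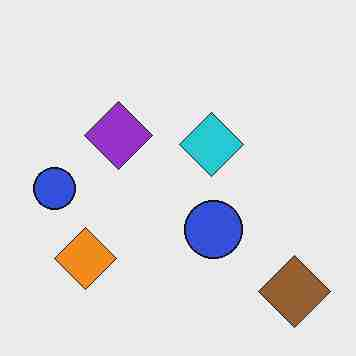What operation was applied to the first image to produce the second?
The transformation is: heavily JPEG-compressed with obvious blocking artifacts.

Blocky 8×8 compression artifacts appear around shape edges and the flat background shows ringing — characteristic JPEG degradation.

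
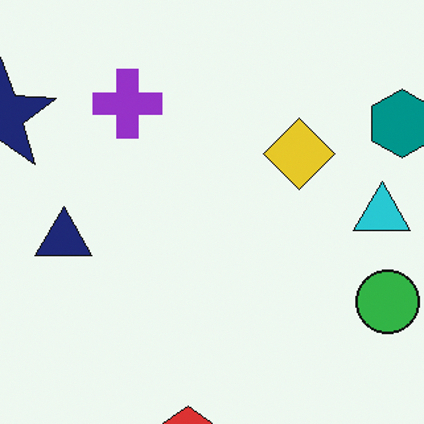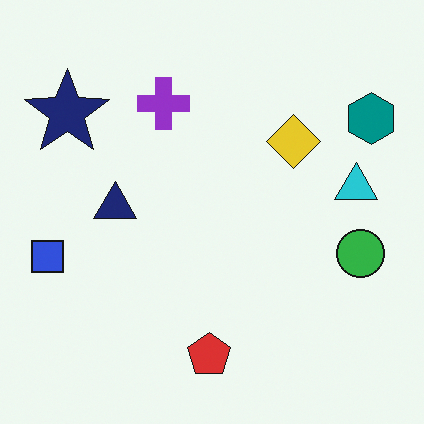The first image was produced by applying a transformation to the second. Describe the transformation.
This is the original image cropped to a modestly smaller region and rescaled.

The visible shapes are larger and the field of view is narrower; shapes near the original edges may be partly or wholly outside the frame — a crop-and-rescale.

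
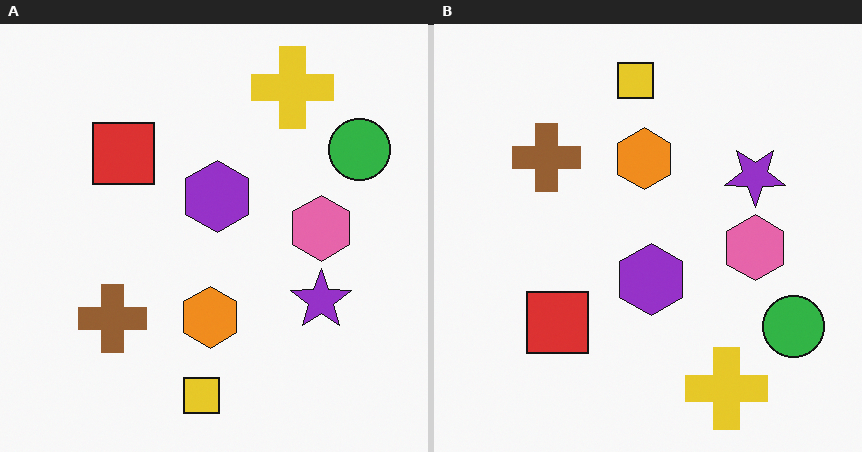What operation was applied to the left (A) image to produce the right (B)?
The image was flipped vertically (top ↔ bottom).

The yellow square is in the bottom of the left (A) image and the top of the right (B) — shapes on opposite sides of the horizontal midline have swapped in a mirror flip.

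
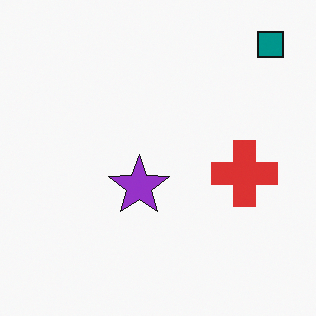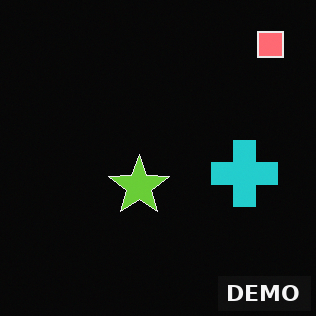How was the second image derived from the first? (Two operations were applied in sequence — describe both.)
The image was color-inverted (negative), then watermarked with the text "DEMO" in the lower-right corner.

The light background has become dark and every shape's color is its complement — a photographic negative. A dark label reading "DEMO" appears in the lower-right corner.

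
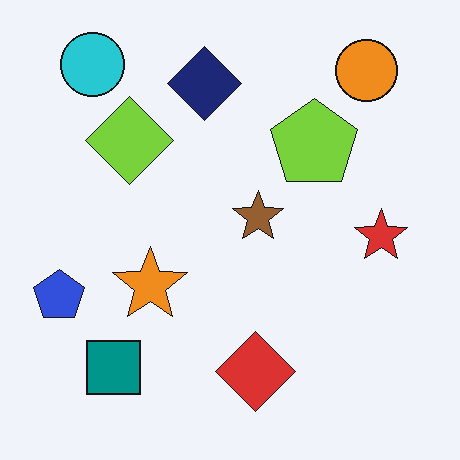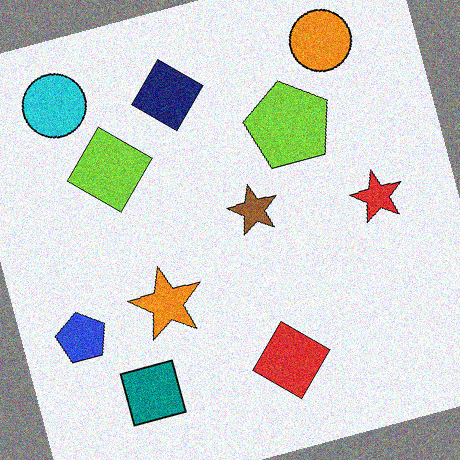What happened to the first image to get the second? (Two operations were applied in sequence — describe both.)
The image was rotated counter-clockwise by a moderate amount, then degraded with visible gaussian noise.

Every shape is tilted by the same angle and the image corners show triangular fill wedges — a whole-image rotation by a non-right angle. Random speckle covers the whole image, including the flat background.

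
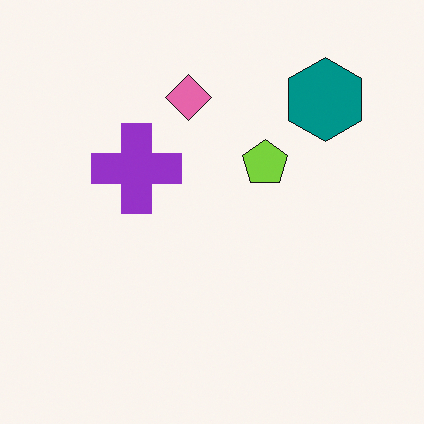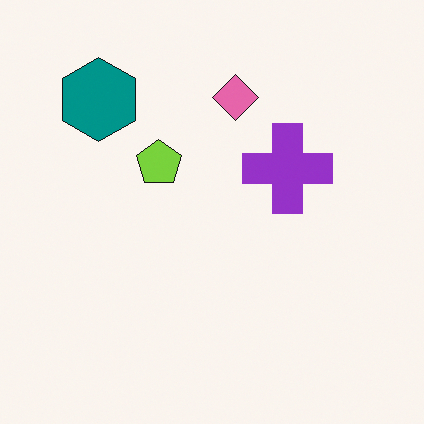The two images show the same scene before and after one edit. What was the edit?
The transformation is: flipped horizontally (left ↔ right).

The teal hexagon is in the top-right of the first image and the top-left of the second — shapes on opposite sides of the vertical midline have swapped in a mirror flip.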